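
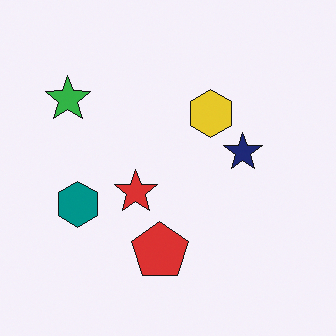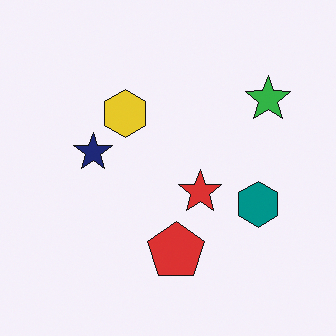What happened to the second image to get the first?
The transformation is: flipped horizontally (left ↔ right).

The green star is in the top-right of the second image and the top-left of the first — shapes on opposite sides of the vertical midline have swapped in a mirror flip.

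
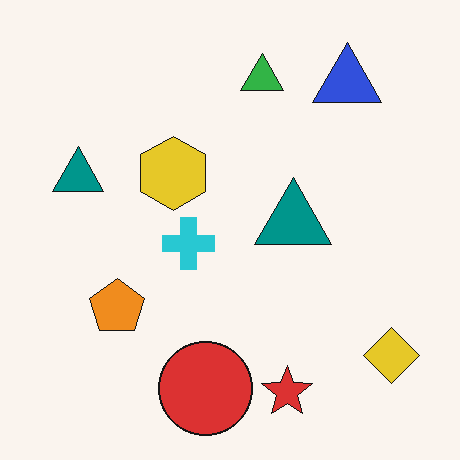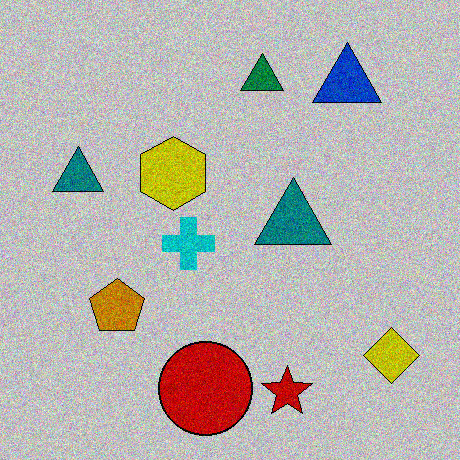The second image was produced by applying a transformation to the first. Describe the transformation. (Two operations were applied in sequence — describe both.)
This is the original image aggressively posterized, then degraded with visible gaussian noise.

Each flat color has snapped to a coarser quantized level — most visibly, the near-white background has dropped to a flat grey. Random speckle covers the whole image, including the flat background.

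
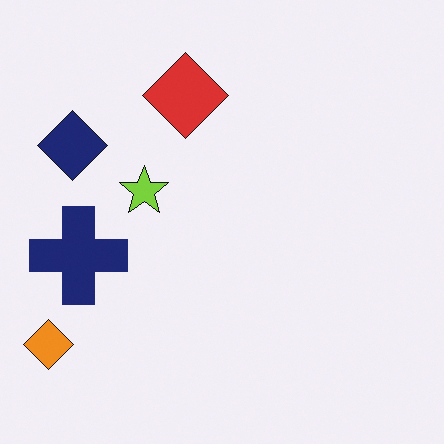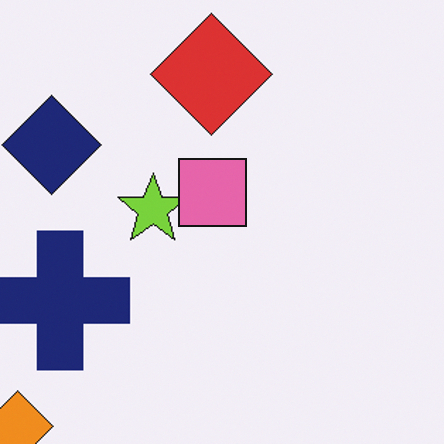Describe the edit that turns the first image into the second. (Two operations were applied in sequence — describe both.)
The transformation is: cropped slightly and scaled back up, then overlaid with an additional pink square.

The visible shapes are larger and the field of view is narrower; shapes near the original edges may be partly or wholly outside the frame — a crop-and-rescale. A pink square appears in the second image that is absent from the first.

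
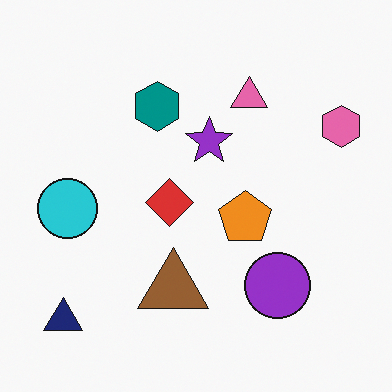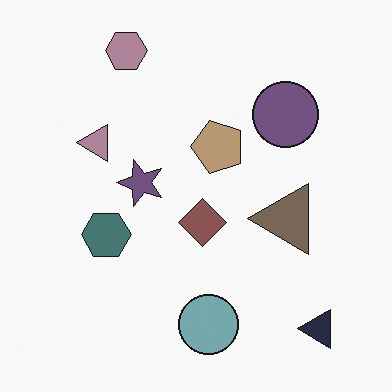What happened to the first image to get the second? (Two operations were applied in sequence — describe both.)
The second image is the first made much more muted (saturation change), then rotated 90° counter-clockwise.

All colors are more muted and greyish — a global saturation change. The navy triangle sits in the bottom-left of the first image and the bottom-right of the second — consistent with a whole-image 90° counter-clockwise rotation.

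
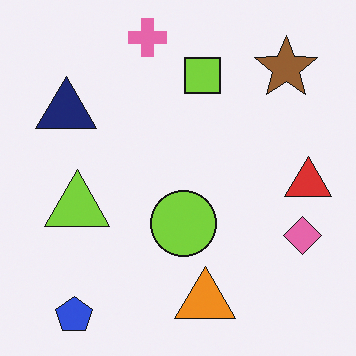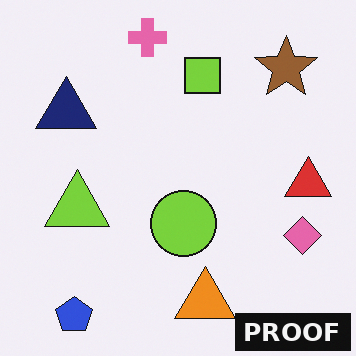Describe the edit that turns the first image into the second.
The second image is the first watermarked with the text "PROOF" in the lower-right corner.

A dark label reading "PROOF" appears in the lower-right corner.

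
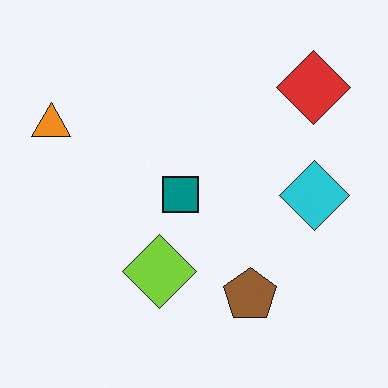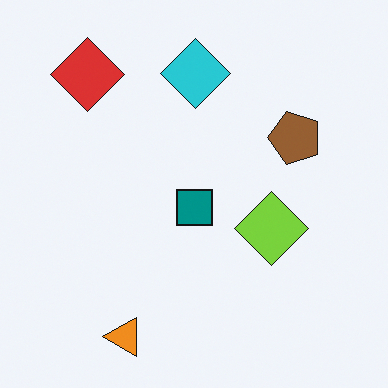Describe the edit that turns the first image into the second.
This is the original image rotated 90° counter-clockwise.

The red diamond sits in the top-right of the first image and the top-left of the second — consistent with a whole-image 90° counter-clockwise rotation.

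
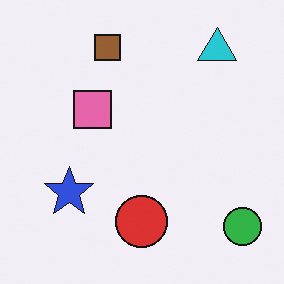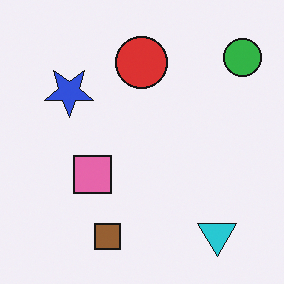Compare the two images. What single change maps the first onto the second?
Flipped vertically (top ↔ bottom).

The brown square is in the top of the first image and the bottom of the second — shapes on opposite sides of the horizontal midline have swapped in a mirror flip.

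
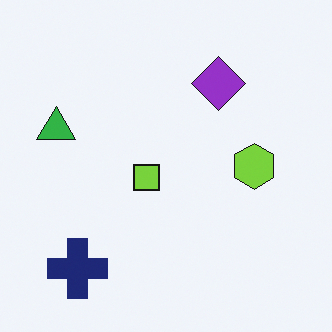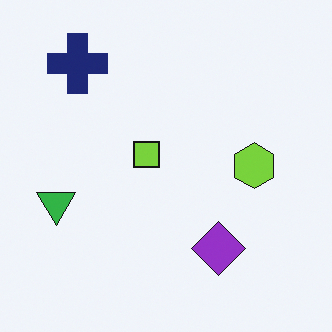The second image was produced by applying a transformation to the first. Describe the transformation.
The second image is the first flipped vertically (top ↔ bottom).

The navy cross is in the bottom-left of the first image and the top-left of the second — shapes on opposite sides of the horizontal midline have swapped in a mirror flip.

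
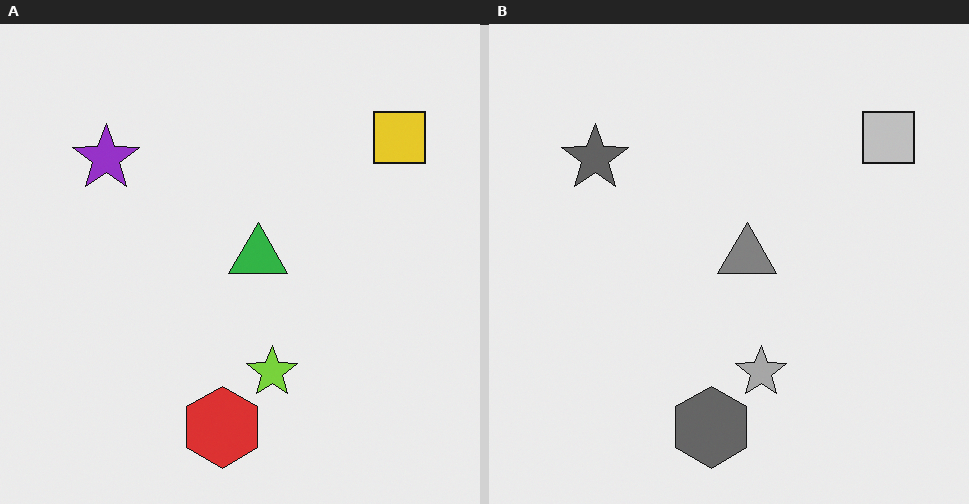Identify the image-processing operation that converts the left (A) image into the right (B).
It was converted to grayscale.

All color is removed — every shape is now a shade of grey.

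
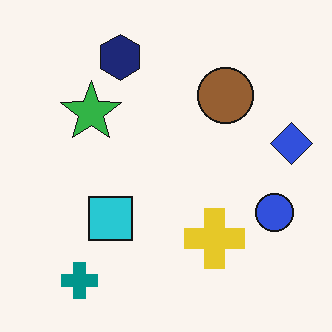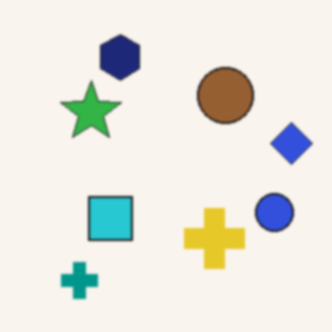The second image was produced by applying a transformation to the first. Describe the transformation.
The image was lightly blurred.

Shape edges and outlines are uniformly softened across the whole image.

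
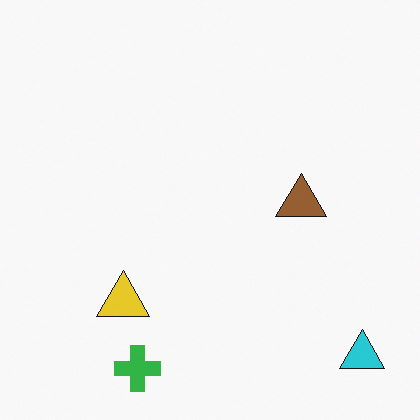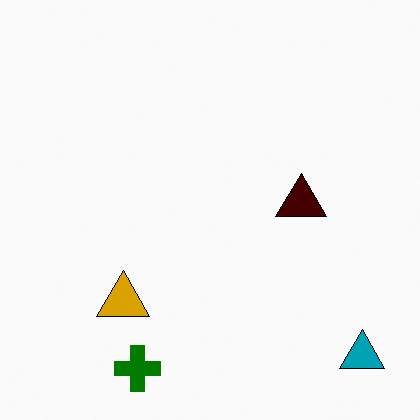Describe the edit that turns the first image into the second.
It was boosted in contrast.

Tones are pushed away from mid-grey across the whole image — a global contrast change.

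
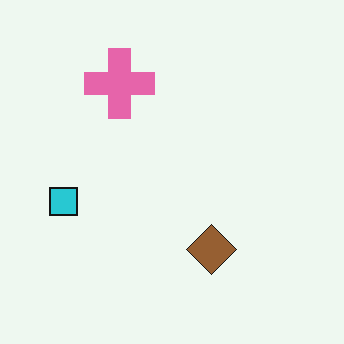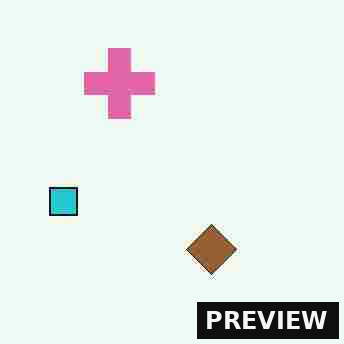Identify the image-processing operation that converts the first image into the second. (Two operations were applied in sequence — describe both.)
It was heavily JPEG-compressed with obvious blocking artifacts, then watermarked with the text "PREVIEW" in the lower-right corner.

Blocky 8×8 compression artifacts appear around shape edges and the flat background shows ringing — characteristic JPEG degradation. A dark label reading "PREVIEW" appears in the lower-right corner.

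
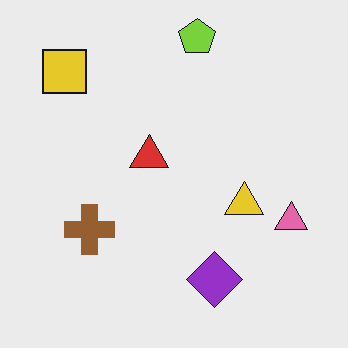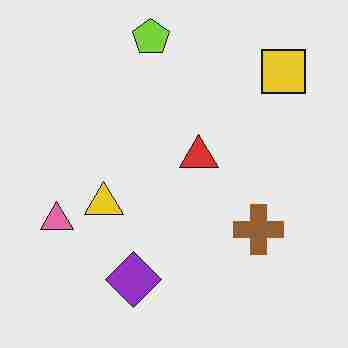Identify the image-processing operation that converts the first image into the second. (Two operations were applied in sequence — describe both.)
The second image is the first flipped horizontally (left ↔ right), then heavily JPEG-compressed with obvious blocking artifacts.

The pink triangle is in the right of the first image and the left of the second — shapes on opposite sides of the vertical midline have swapped in a mirror flip. Blocky 8×8 compression artifacts appear around shape edges and the flat background shows ringing — characteristic JPEG degradation.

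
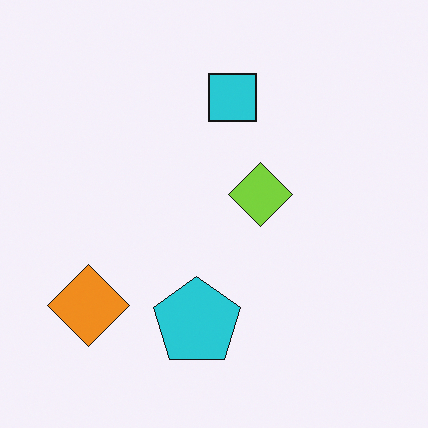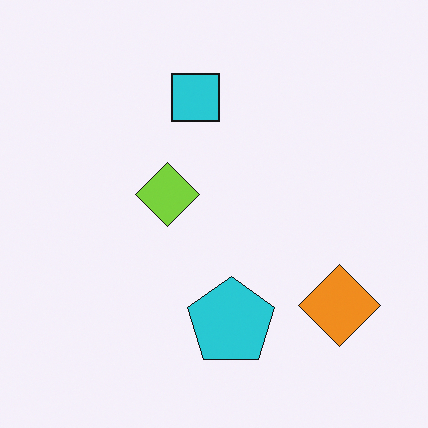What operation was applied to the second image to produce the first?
The image was flipped horizontally (left ↔ right).

The orange diamond is in the bottom-right of the second image and the bottom-left of the first — shapes on opposite sides of the vertical midline have swapped in a mirror flip.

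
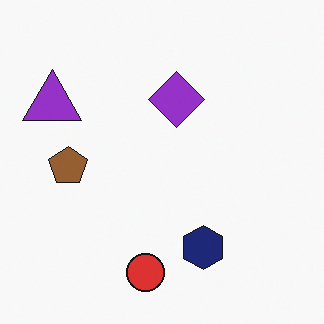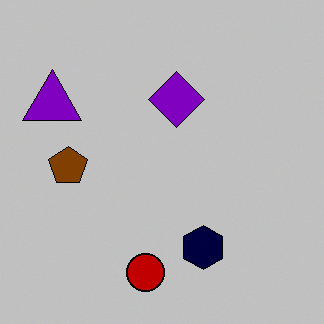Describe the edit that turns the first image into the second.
The second image is the first aggressively posterized.

Each flat color has snapped to a coarser quantized level — most visibly, the near-white background has dropped to a flat grey.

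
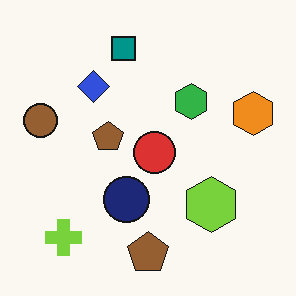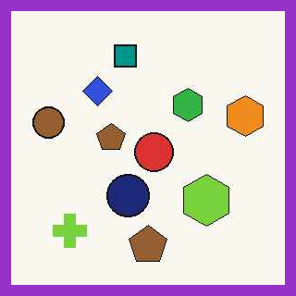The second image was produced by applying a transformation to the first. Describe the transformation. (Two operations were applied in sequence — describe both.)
The transformation is: given moderate JPEG compression, then framed with a purple border.

Blocky 8×8 compression artifacts appear around shape edges and the flat background shows ringing — characteristic JPEG degradation. A solid purple frame runs around the edge of the second image, with the content slightly shrunk inside it.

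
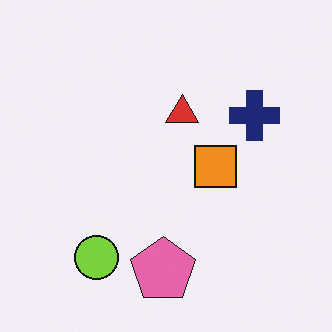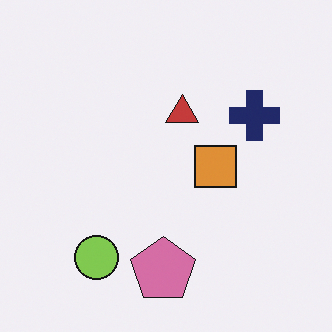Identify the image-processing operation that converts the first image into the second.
The second image is the first slightly desaturated.

All colors are more muted and greyish — a global saturation change.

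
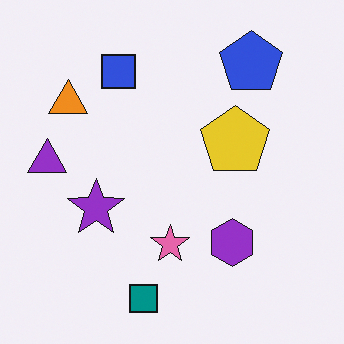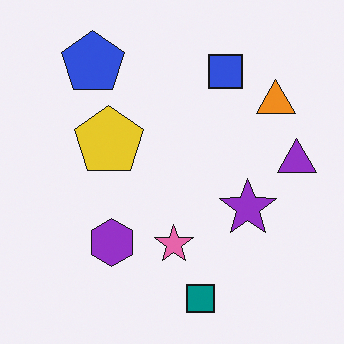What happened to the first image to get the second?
Flipped horizontally (left ↔ right).

The purple triangle is in the left of the first image and the right of the second — shapes on opposite sides of the vertical midline have swapped in a mirror flip.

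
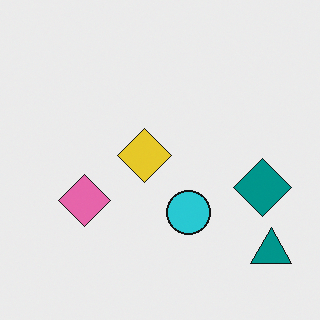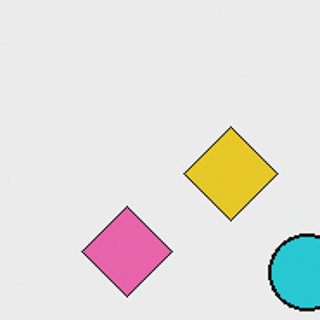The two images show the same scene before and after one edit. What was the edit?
The transformation is: cropped to a noticeably smaller region and rescaled.

The visible shapes are larger and the field of view is narrower; shapes near the original edges may be partly or wholly outside the frame — a crop-and-rescale.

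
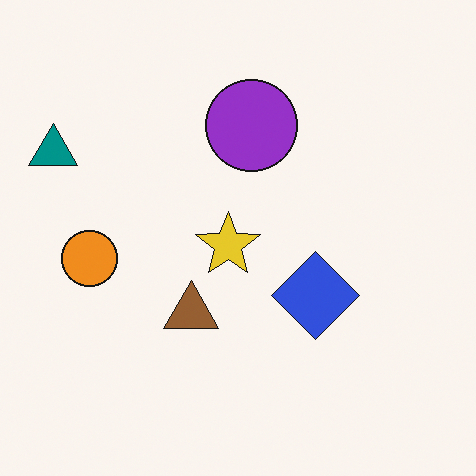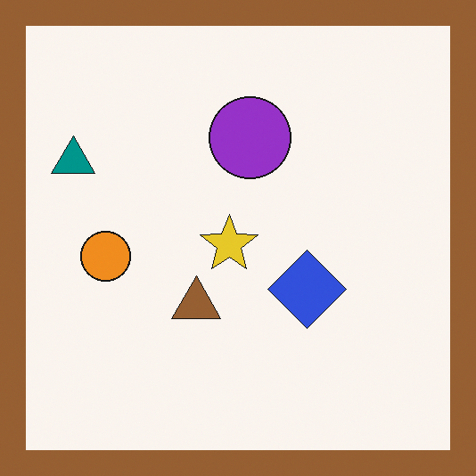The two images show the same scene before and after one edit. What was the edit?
Framed with a brown border.

A solid brown frame runs around the edge of the second image, with the content slightly shrunk inside it.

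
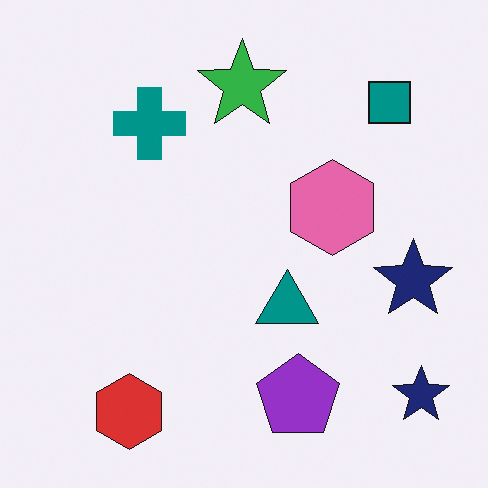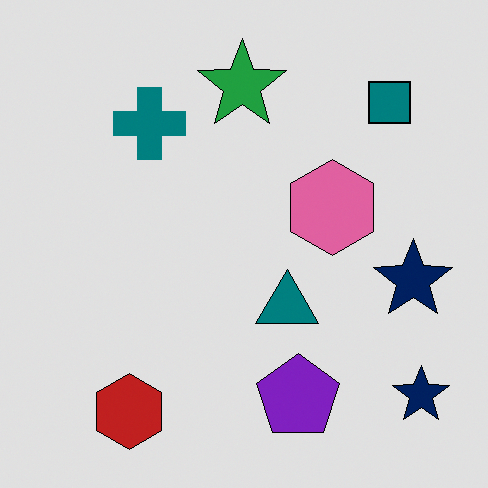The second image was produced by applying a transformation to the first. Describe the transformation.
This is the original image moderately posterized.

Each flat color has snapped to a coarser quantized level — most visibly, the near-white background has dropped to a flat grey.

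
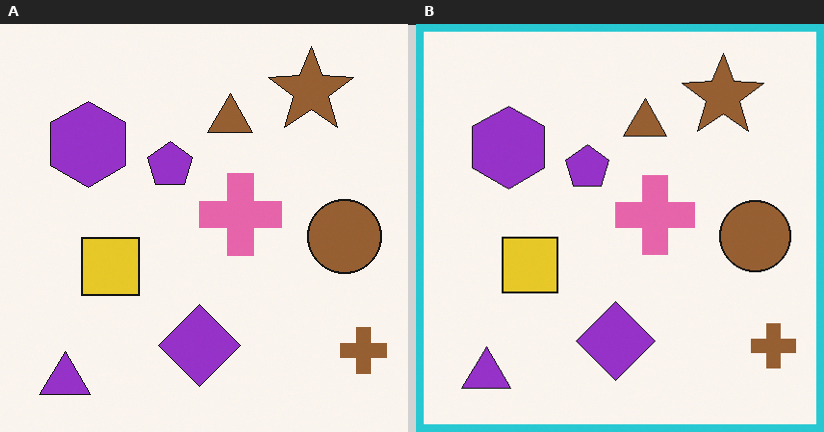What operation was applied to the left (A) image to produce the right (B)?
It was framed with a cyan border.

A solid cyan frame runs around the edge of the right (B) image, with the content slightly shrunk inside it.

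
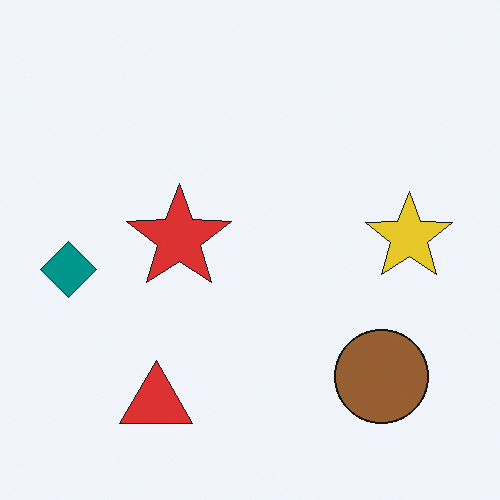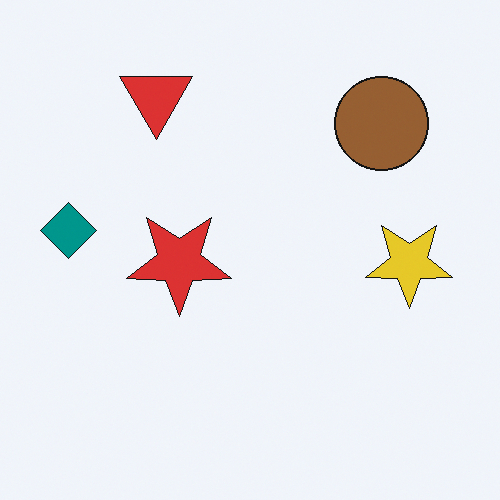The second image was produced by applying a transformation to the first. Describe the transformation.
This is the original image flipped vertically (top ↔ bottom).

The red triangle is in the bottom-left of the first image and the top-left of the second — shapes on opposite sides of the horizontal midline have swapped in a mirror flip.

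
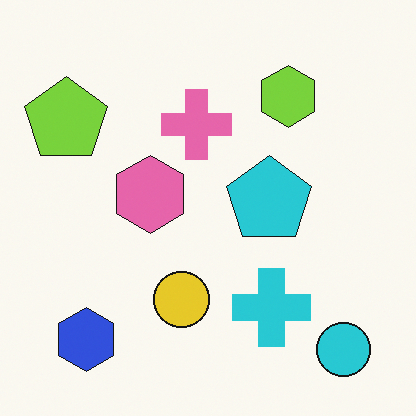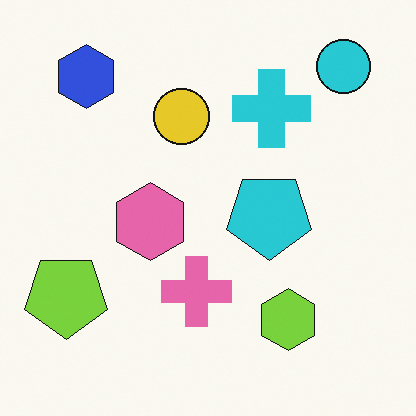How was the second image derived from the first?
The transformation is: flipped vertically (top ↔ bottom).

The cyan circle is in the bottom-right of the first image and the top-right of the second — shapes on opposite sides of the horizontal midline have swapped in a mirror flip.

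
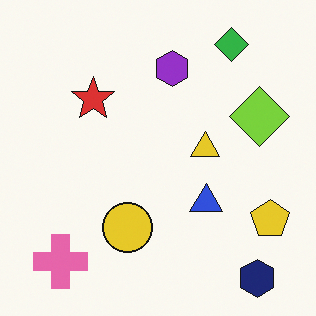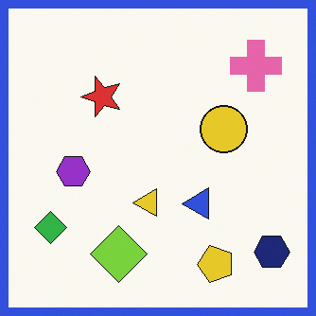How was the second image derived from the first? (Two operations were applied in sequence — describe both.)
The transformation is: transposed (reflected across the top-left ↔ bottom-right diagonal), then framed with a blue border.

Shapes have swapped their row and column positions — what was in the top-right is now in the bottom-left — a diagonal reflection. A solid blue frame runs around the edge of the second image, with the content slightly shrunk inside it.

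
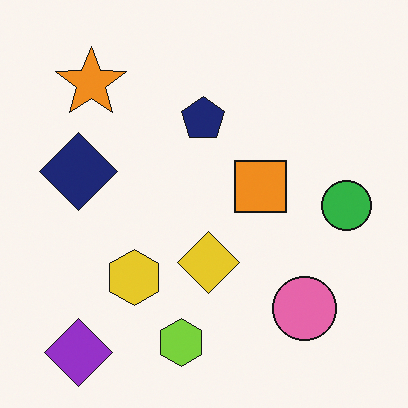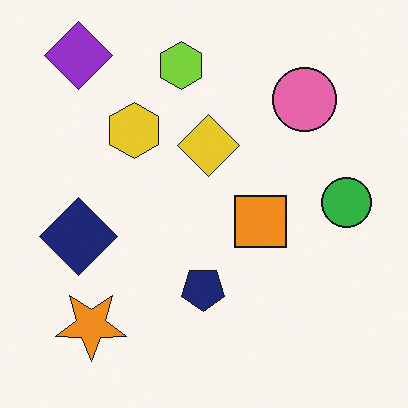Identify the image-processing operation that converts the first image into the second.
It was flipped vertically (top ↔ bottom).

The purple diamond is in the bottom-left of the first image and the top-left of the second — shapes on opposite sides of the horizontal midline have swapped in a mirror flip.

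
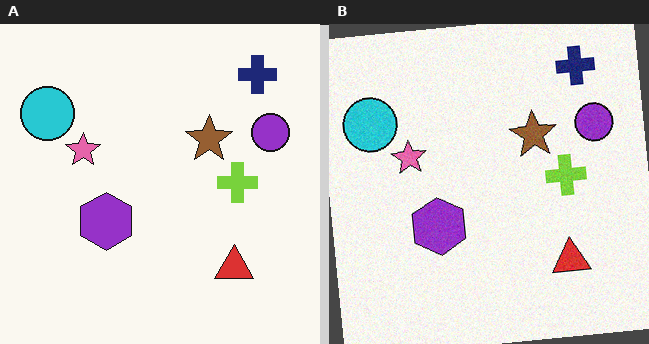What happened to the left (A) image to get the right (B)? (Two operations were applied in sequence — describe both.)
The right (B) image is the left (A) degraded with light additive noise, then rotated counter-clockwise by a few degrees.

Random speckle covers the whole image, including the flat background. Every shape is tilted by the same angle and the image corners show triangular fill wedges — a whole-image rotation by a non-right angle.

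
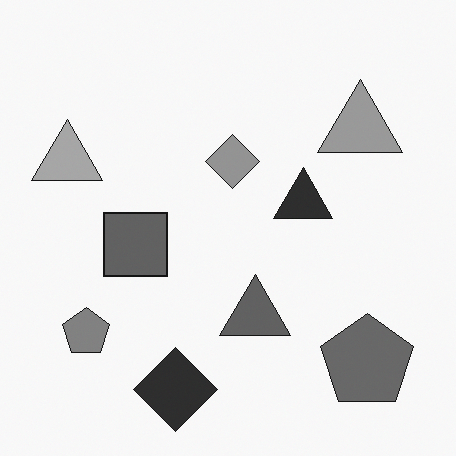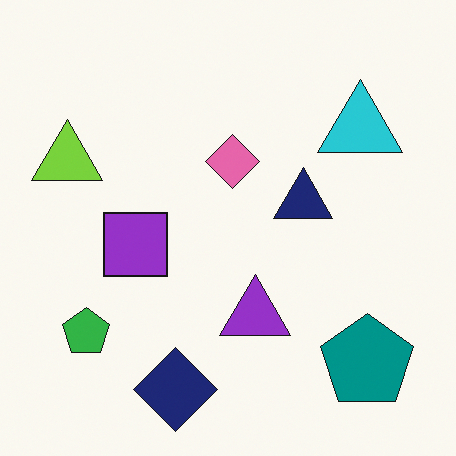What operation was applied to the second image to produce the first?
The first image is the second converted to grayscale.

All color is removed — every shape is now a shade of grey.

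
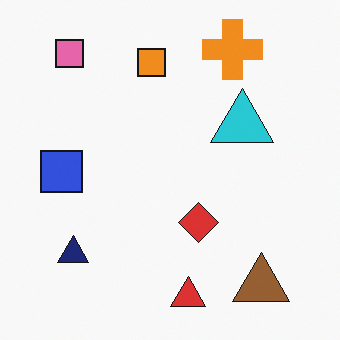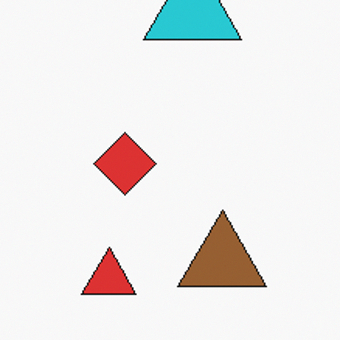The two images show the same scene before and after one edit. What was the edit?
The second image is the first cropped to a modestly smaller region and rescaled.

The visible shapes are larger and the field of view is narrower; shapes near the original edges may be partly or wholly outside the frame — a crop-and-rescale.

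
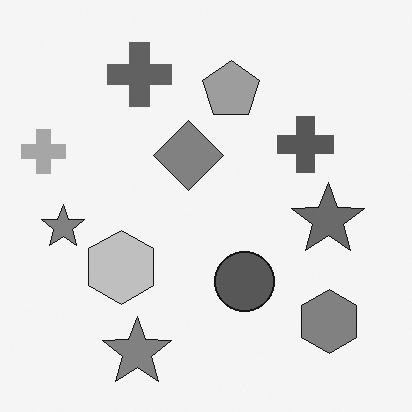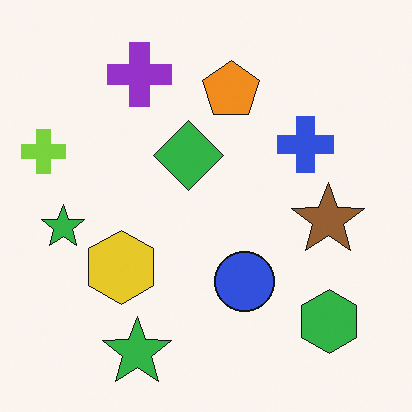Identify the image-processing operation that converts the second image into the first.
The transformation is: converted to grayscale.

All color is removed — every shape is now a shade of grey.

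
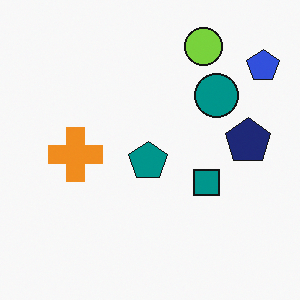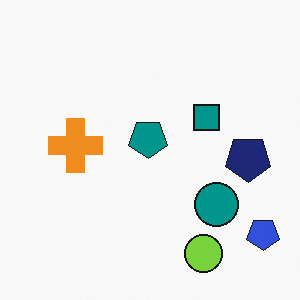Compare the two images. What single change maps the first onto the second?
It was flipped vertically (top ↔ bottom).

The lime circle is in the top-right of the first image and the bottom-right of the second — shapes on opposite sides of the horizontal midline have swapped in a mirror flip.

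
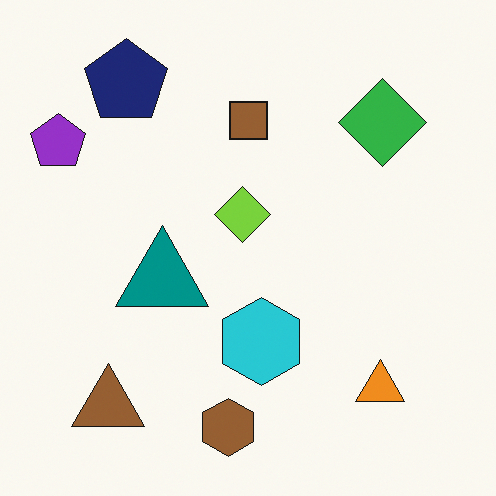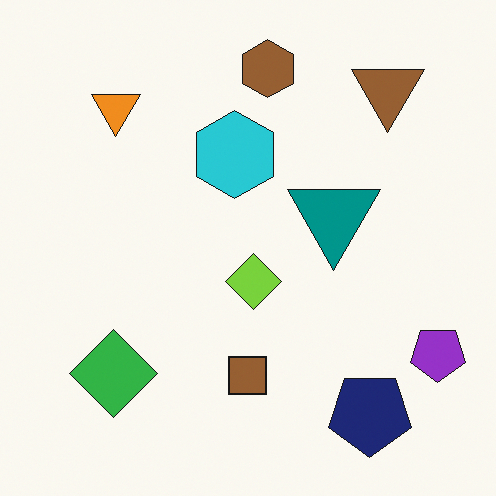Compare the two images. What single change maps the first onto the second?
The image was rotated 180°.

The purple pentagon sits in the top-left of the first image and the bottom-right of the second — consistent with a whole-image 180° rotation.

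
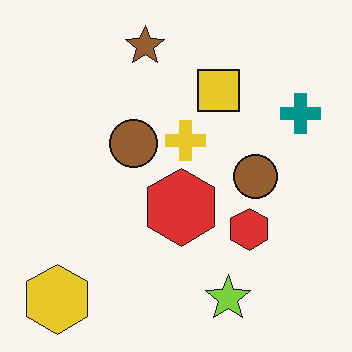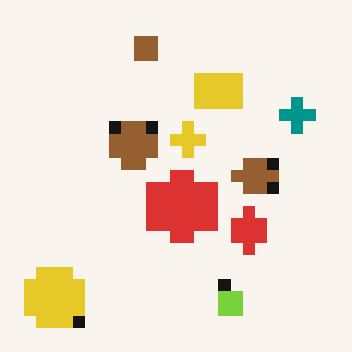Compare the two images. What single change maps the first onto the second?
It was coarsely pixelated.

Shapes are reduced to large square blocks; fine edges and outlines are lost — a downscale-then-upscale (mosaic) effect.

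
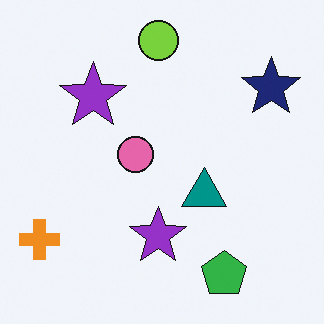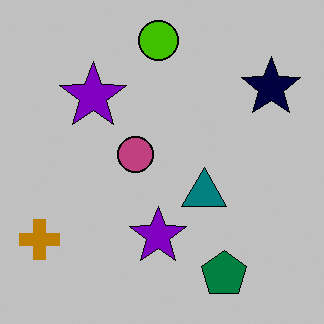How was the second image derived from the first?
It was heavily posterized to just a handful of flat colors.

Each flat color has snapped to a coarser quantized level — most visibly, the near-white background has dropped to a flat grey.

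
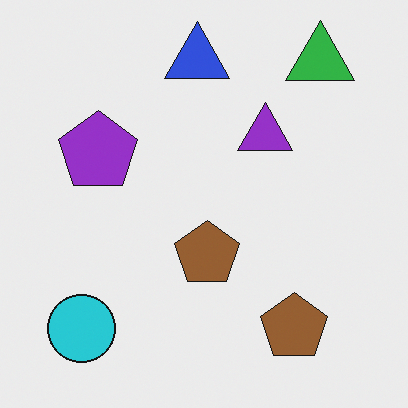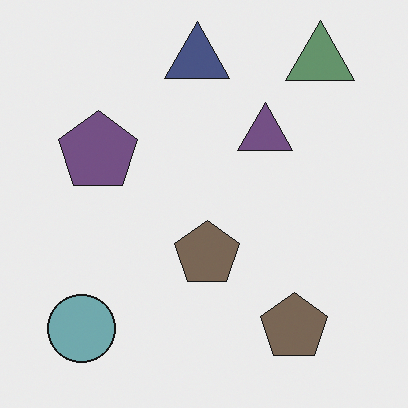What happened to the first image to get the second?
Heavily desaturated.

All colors are more muted and greyish — a global saturation change.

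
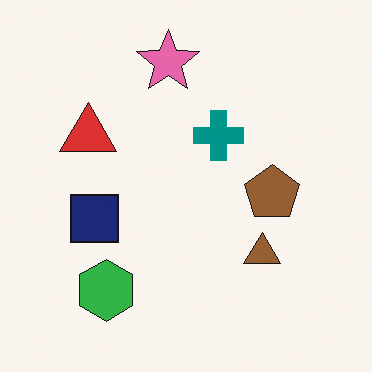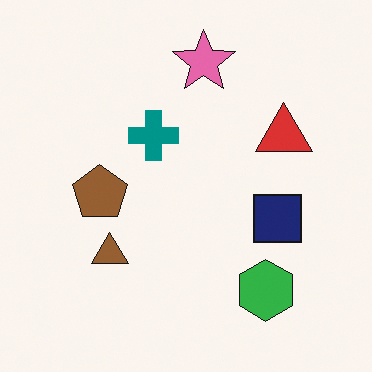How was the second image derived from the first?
This is the original image flipped horizontally (left ↔ right).

The red triangle is in the left of the first image and the right of the second — shapes on opposite sides of the vertical midline have swapped in a mirror flip.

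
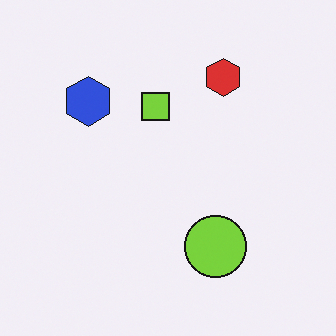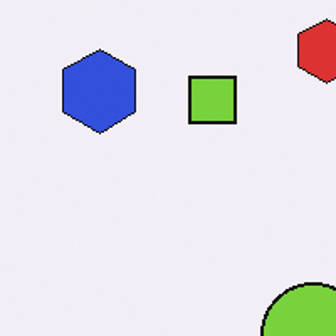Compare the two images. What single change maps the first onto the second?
This is the original image cropped to a noticeably smaller region and rescaled.

The visible shapes are larger and the field of view is narrower; shapes near the original edges may be partly or wholly outside the frame — a crop-and-rescale.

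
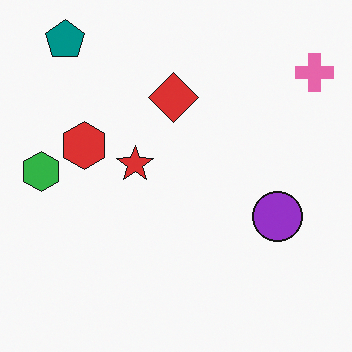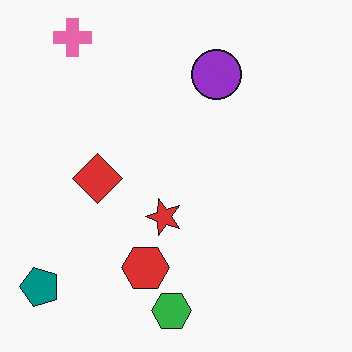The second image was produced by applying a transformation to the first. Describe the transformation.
The image was rotated 90° counter-clockwise.

The teal pentagon sits in the top-left of the first image and the bottom-left of the second — consistent with a whole-image 90° counter-clockwise rotation.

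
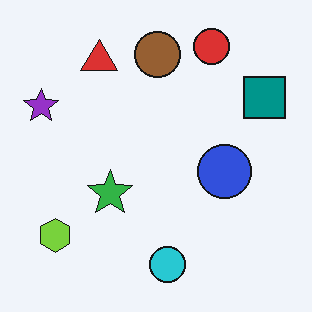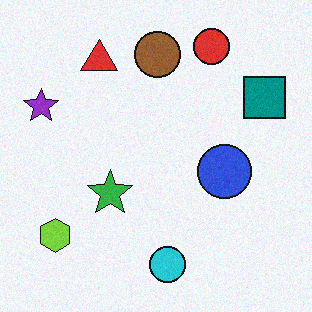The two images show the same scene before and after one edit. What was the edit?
This is the original image degraded with light additive noise.

Random speckle covers the whole image, including the flat background.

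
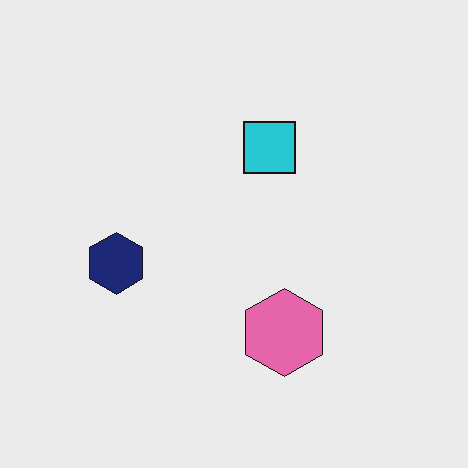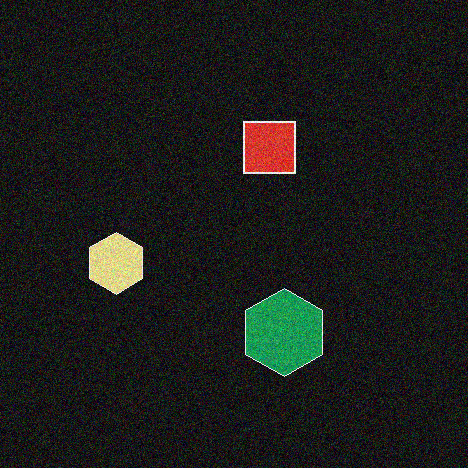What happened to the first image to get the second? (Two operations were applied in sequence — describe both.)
The second image is the first color-inverted (negative), then degraded with visible gaussian noise.

The light background has become dark and every shape's color is its complement — a photographic negative. Random speckle covers the whole image, including the flat background.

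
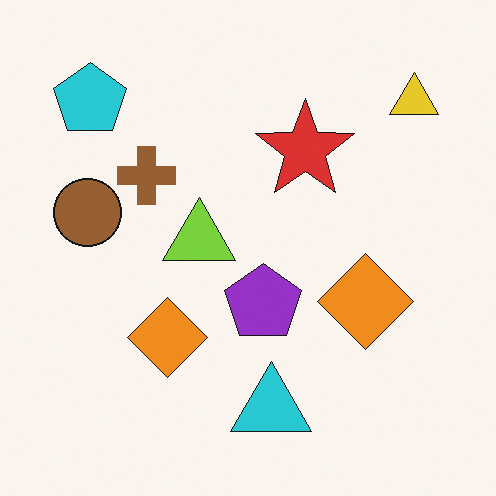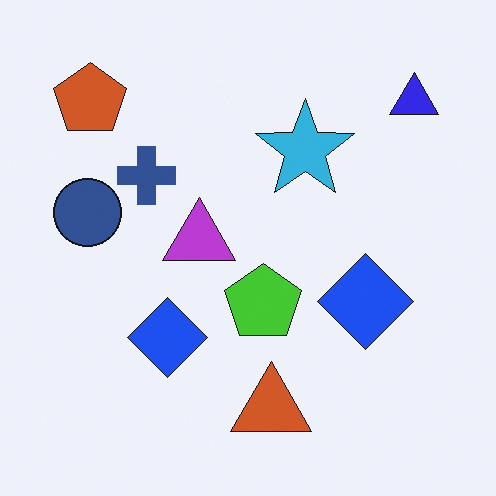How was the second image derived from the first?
The transformation is: hue-shifted through roughly half the color wheel.

Every shape's color has rotated by the same amount around the hue wheel — a uniform hue shift.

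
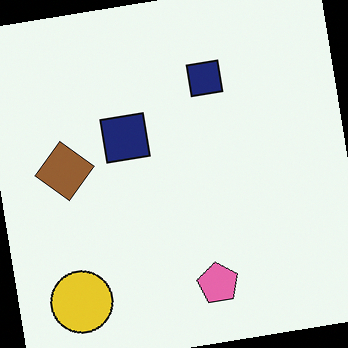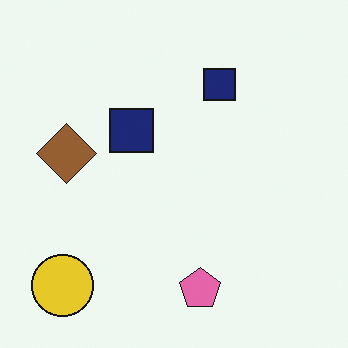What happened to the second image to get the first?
The image was rotated counter-clockwise by a few degrees.

Every shape is tilted by the same angle and the image corners show triangular fill wedges — a whole-image rotation by a non-right angle.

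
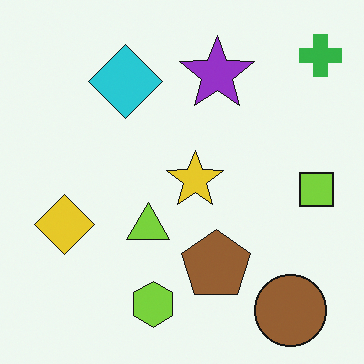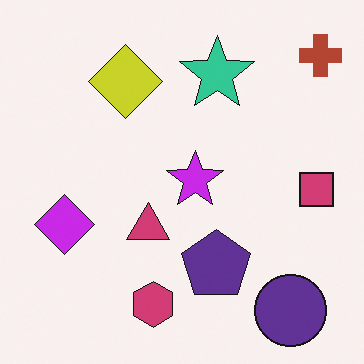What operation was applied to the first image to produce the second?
Hue-shifted through roughly half the color wheel.

Every shape's color has rotated by the same amount around the hue wheel — a uniform hue shift.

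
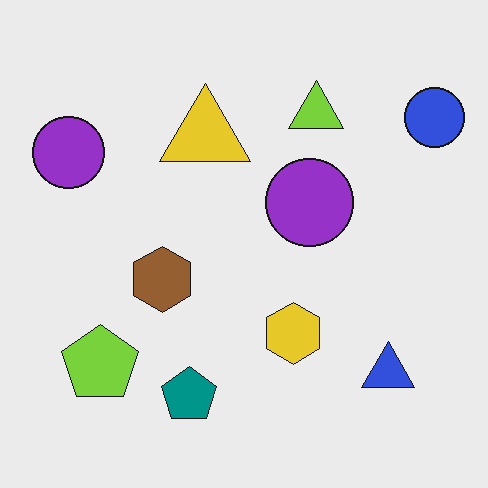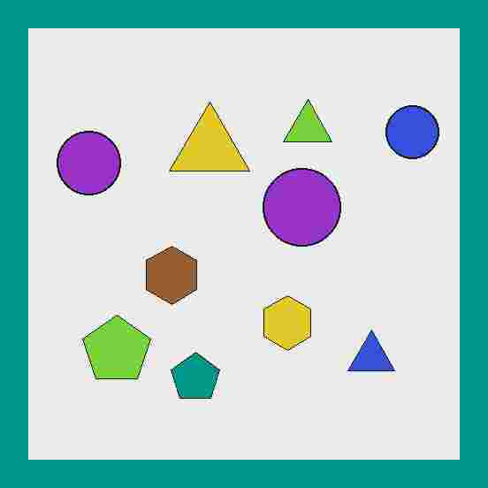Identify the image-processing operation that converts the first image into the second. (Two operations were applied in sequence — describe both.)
Degraded with heavy JPEG compression, then framed with a teal border.

Blocky 8×8 compression artifacts appear around shape edges and the flat background shows ringing — characteristic JPEG degradation. A solid teal frame runs around the edge of the second image, with the content slightly shrunk inside it.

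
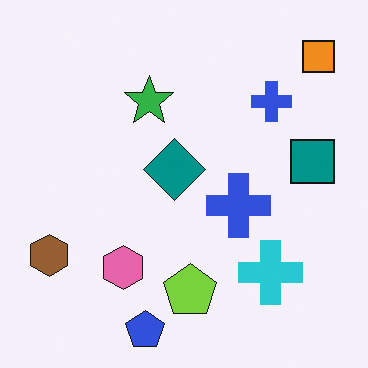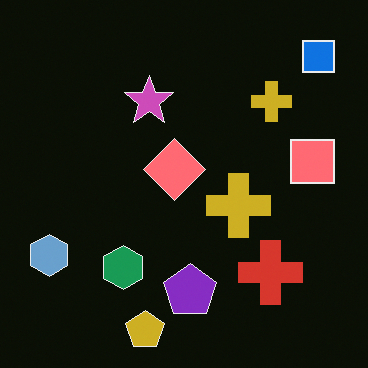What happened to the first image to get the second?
The transformation is: color-inverted (negative).

The light background has become dark and every shape's color is its complement — a photographic negative.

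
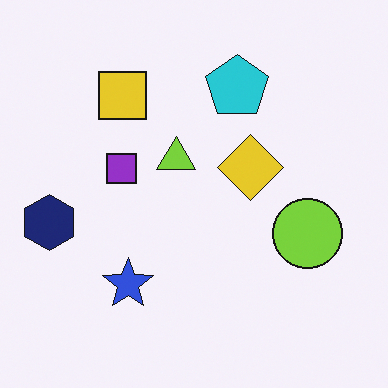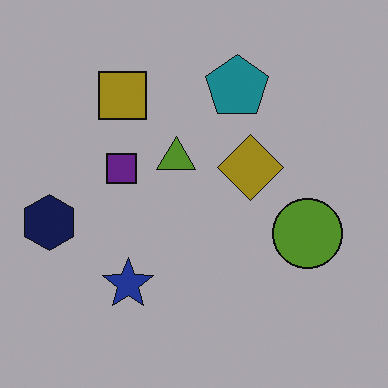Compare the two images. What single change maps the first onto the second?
The transformation is: darkened a lot.

Every pixel — background and shapes alike — is uniformly darkened.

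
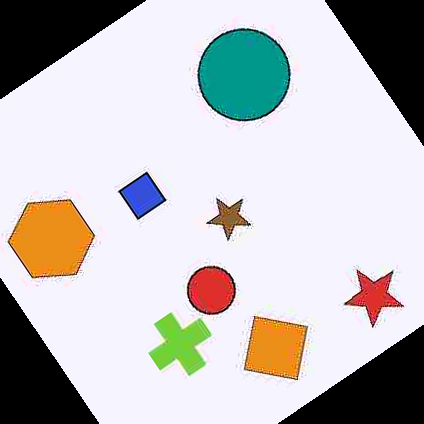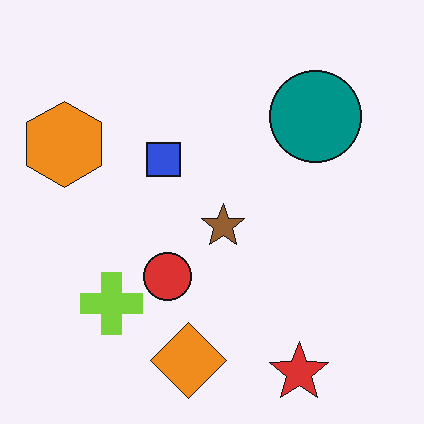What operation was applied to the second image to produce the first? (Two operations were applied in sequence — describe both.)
It was heavily JPEG-compressed with obvious blocking artifacts, then rotated counter-clockwise by a large amount — several tens of degrees.

Blocky 8×8 compression artifacts appear around shape edges and the flat background shows ringing — characteristic JPEG degradation. Every shape is tilted by the same angle and the image corners show triangular fill wedges — a whole-image rotation by a non-right angle.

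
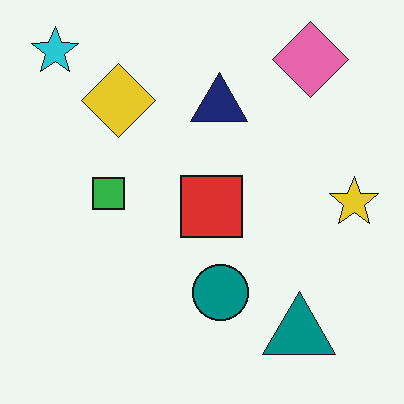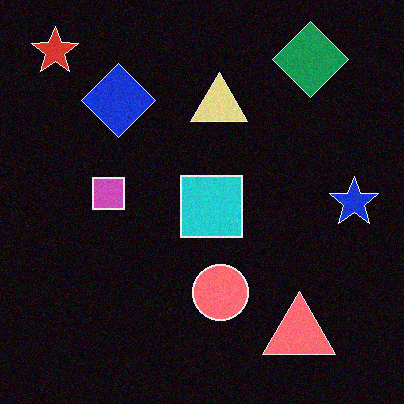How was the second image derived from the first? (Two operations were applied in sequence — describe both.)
Color-inverted (negative), then degraded with a light layer of grain.

The light background has become dark and every shape's color is its complement — a photographic negative. Random speckle covers the whole image, including the flat background.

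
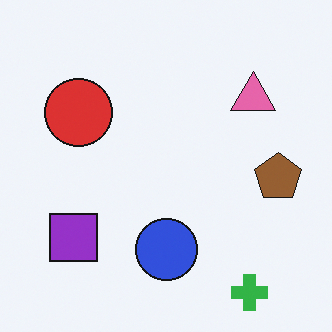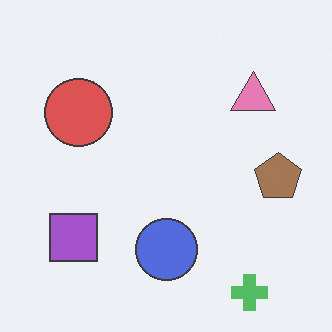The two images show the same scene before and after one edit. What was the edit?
The image was given slightly reduced contrast.

Tones are pushed toward mid-grey across the whole image — a global contrast change.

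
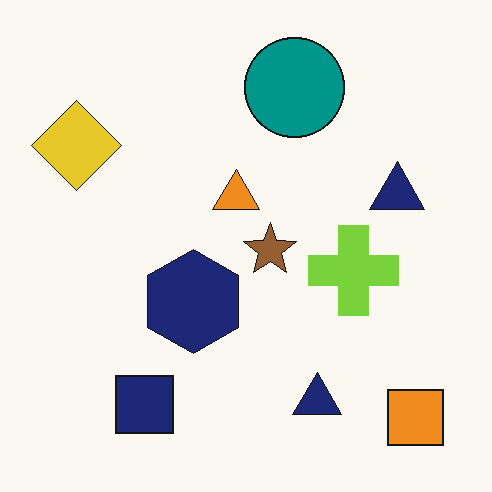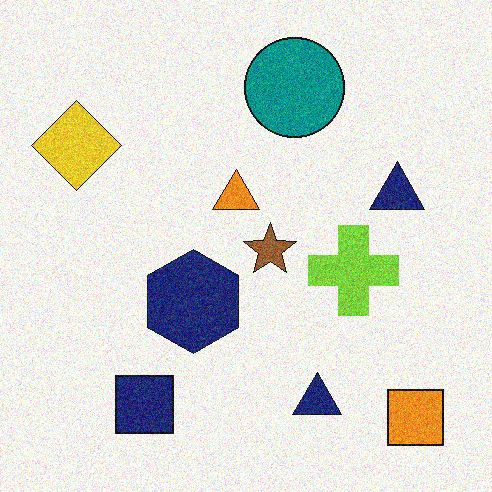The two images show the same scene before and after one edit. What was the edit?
This is the original image degraded with moderate additive noise.

Random speckle covers the whole image, including the flat background.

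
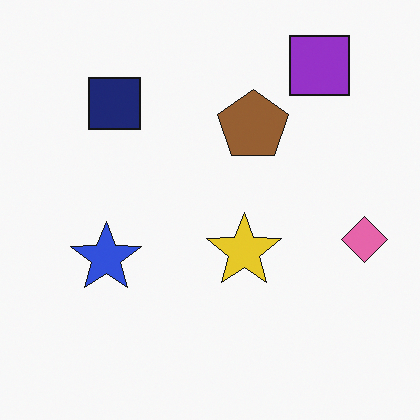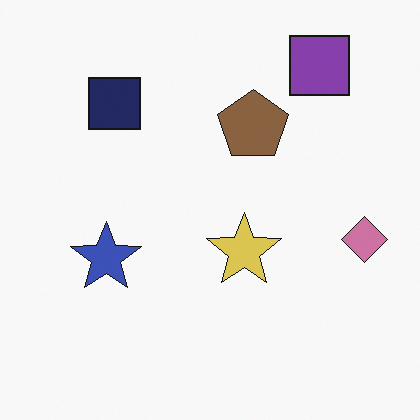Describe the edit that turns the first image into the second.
It was slightly desaturated.

All colors are more muted and greyish — a global saturation change.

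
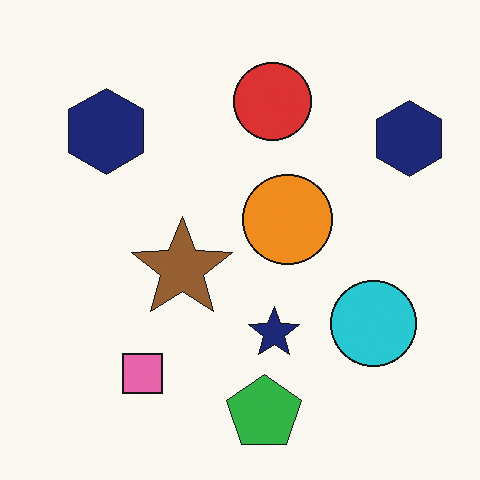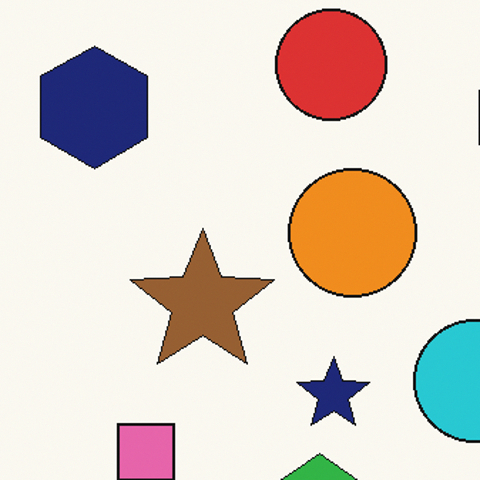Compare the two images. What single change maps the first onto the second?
The second image is the first cropped slightly and scaled back up.

The visible shapes are larger and the field of view is narrower; shapes near the original edges may be partly or wholly outside the frame — a crop-and-rescale.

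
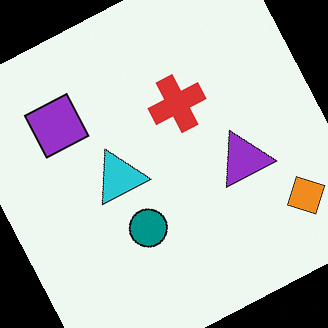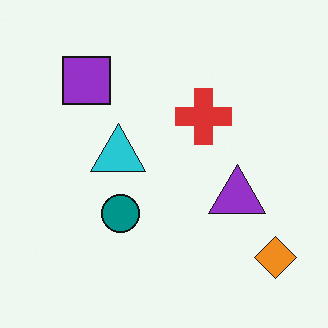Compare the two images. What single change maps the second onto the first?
Rotated counter-clockwise by a clearly visible amount.

Every shape is tilted by the same angle and the image corners show triangular fill wedges — a whole-image rotation by a non-right angle.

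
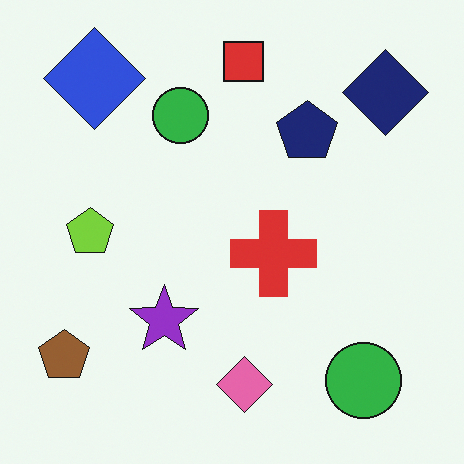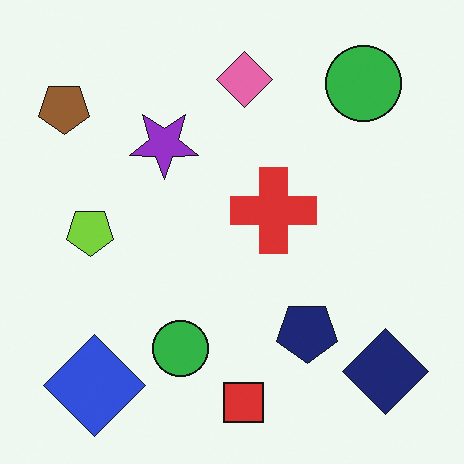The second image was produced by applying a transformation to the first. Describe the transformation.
The second image is the first flipped vertically (top ↔ bottom).

The red square is in the top of the first image and the bottom of the second — shapes on opposite sides of the horizontal midline have swapped in a mirror flip.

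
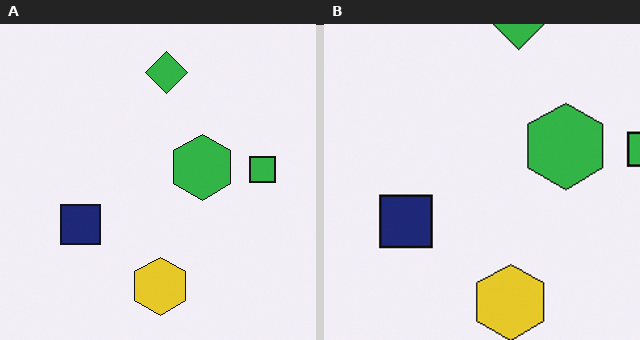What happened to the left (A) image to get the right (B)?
The image was cropped to a modestly smaller region and rescaled.

The visible shapes are larger and the field of view is narrower; shapes near the original edges may be partly or wholly outside the frame — a crop-and-rescale.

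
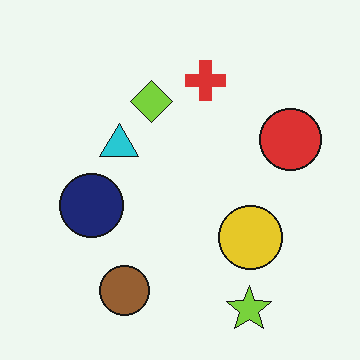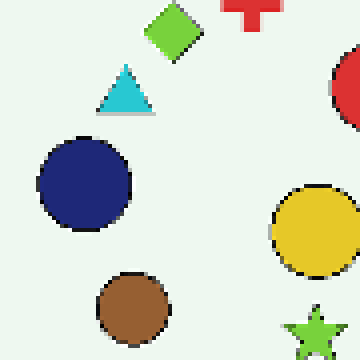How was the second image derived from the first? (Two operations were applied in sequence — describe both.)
The transformation is: cropped slightly and scaled back up, then lightly pixelated (a mild mosaic effect).

The visible shapes are larger and the field of view is narrower; shapes near the original edges may be partly or wholly outside the frame — a crop-and-rescale. Shapes are reduced to large square blocks; fine edges and outlines are lost — a downscale-then-upscale (mosaic) effect.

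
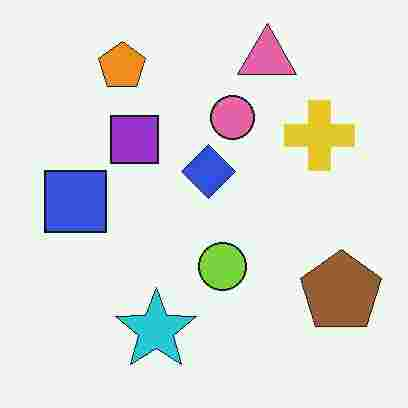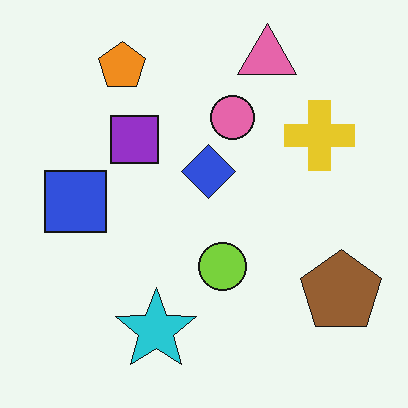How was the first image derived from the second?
The first image is the second degraded with heavy JPEG compression.

Blocky 8×8 compression artifacts appear around shape edges and the flat background shows ringing — characteristic JPEG degradation.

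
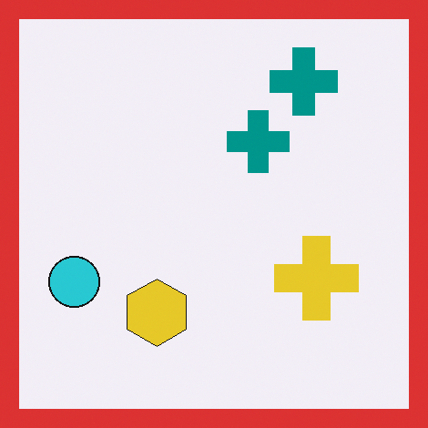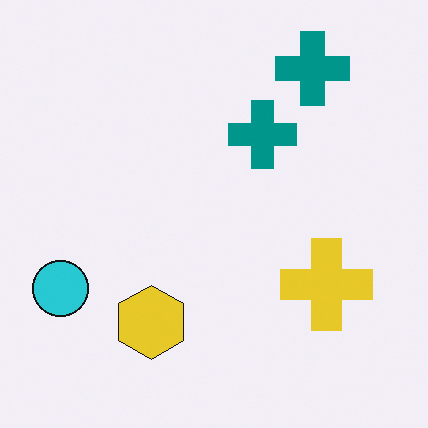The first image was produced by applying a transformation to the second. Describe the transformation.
The transformation is: framed with a red border.

A solid red frame runs around the edge of the first image, with the content slightly shrunk inside it.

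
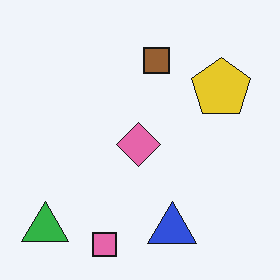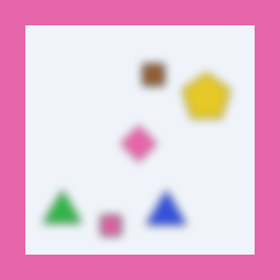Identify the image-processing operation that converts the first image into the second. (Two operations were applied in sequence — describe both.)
The second image is the first strongly gaussian-blurred, then framed with a pink border.

Shape edges and outlines are uniformly softened across the whole image. A solid pink frame runs around the edge of the second image, with the content slightly shrunk inside it.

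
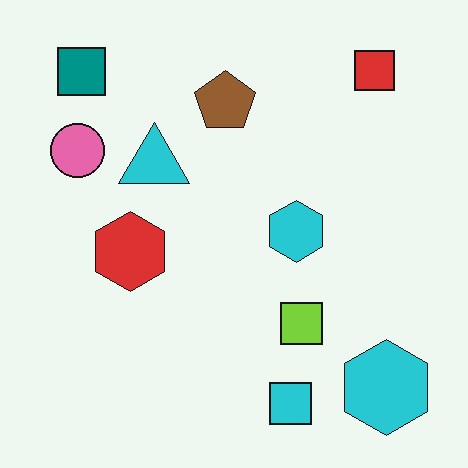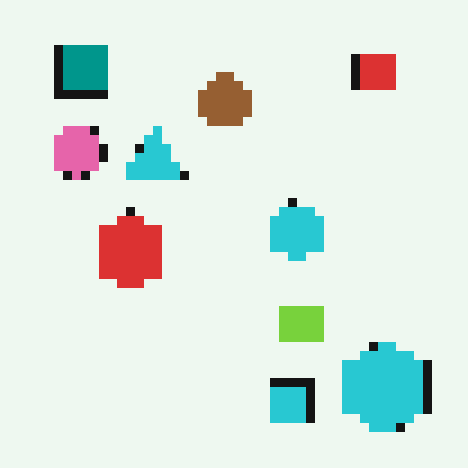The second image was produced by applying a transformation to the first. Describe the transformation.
This is the original image coarsely pixelated.

Shapes are reduced to large square blocks; fine edges and outlines are lost — a downscale-then-upscale (mosaic) effect.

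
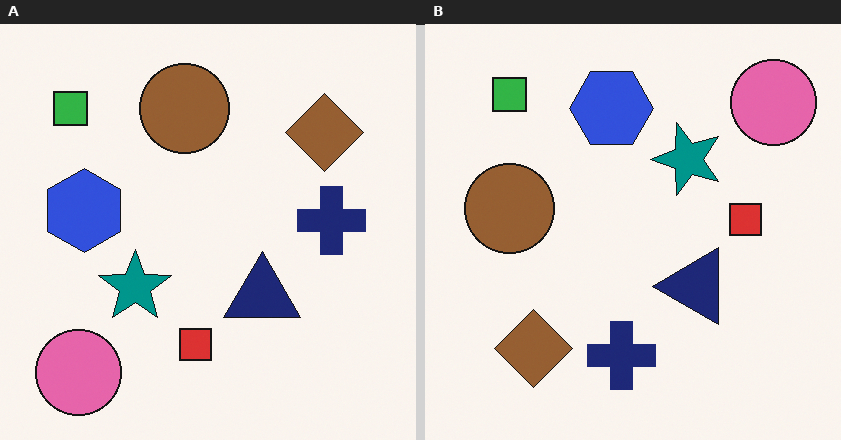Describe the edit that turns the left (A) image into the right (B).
This is the original image transposed (reflected across the top-left ↔ bottom-right diagonal).

Shapes have swapped their row and column positions — what was in the top-right is now in the bottom-left — a diagonal reflection.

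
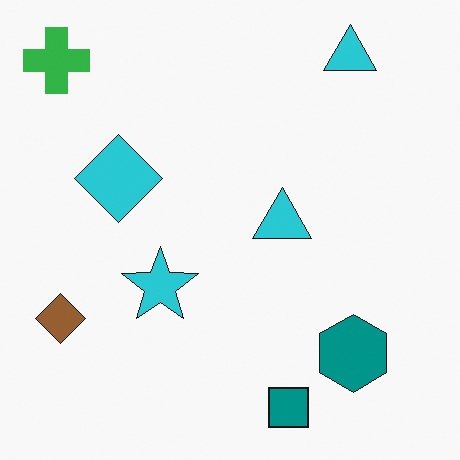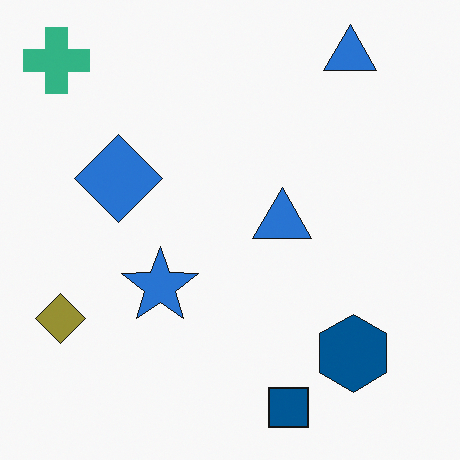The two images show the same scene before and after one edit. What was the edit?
This is the original image hue-shifted by a small amount.

Every shape's color has rotated by the same amount around the hue wheel — a uniform hue shift.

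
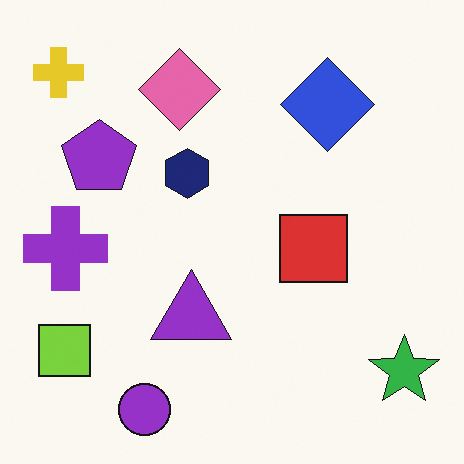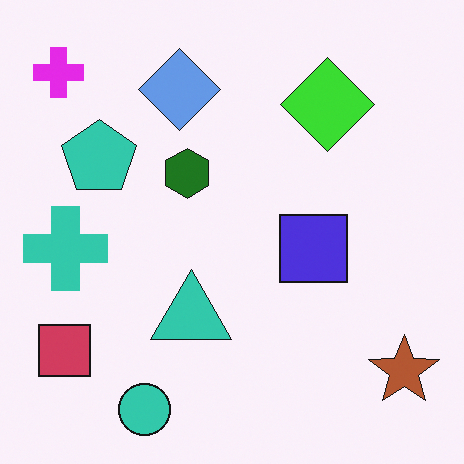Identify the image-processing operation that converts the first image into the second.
This is the original image hue-shifted through roughly half the color wheel.

Every shape's color has rotated by the same amount around the hue wheel — a uniform hue shift.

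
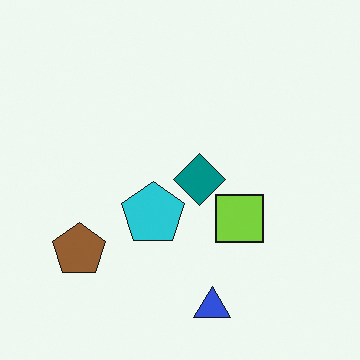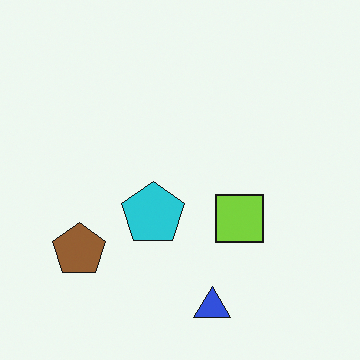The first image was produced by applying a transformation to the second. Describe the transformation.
The first image is the second overlaid with an additional teal diamond.

A teal diamond appears in the first image that is absent from the second.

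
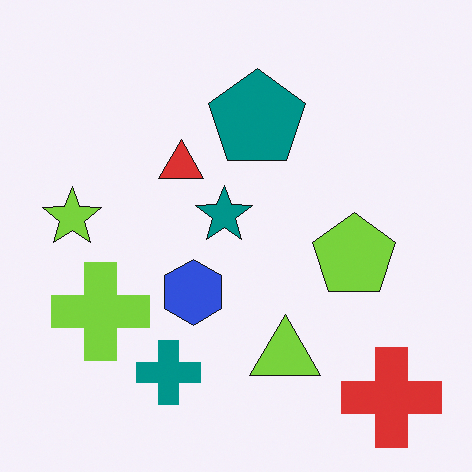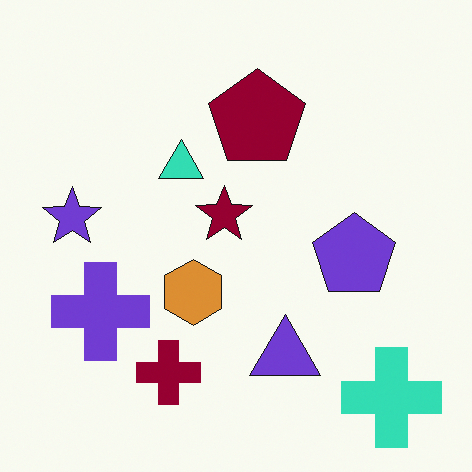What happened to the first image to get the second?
The image was hue-shifted through roughly half the color wheel.

Every shape's color has rotated by the same amount around the hue wheel — a uniform hue shift.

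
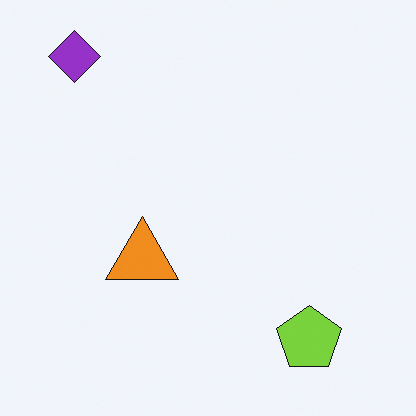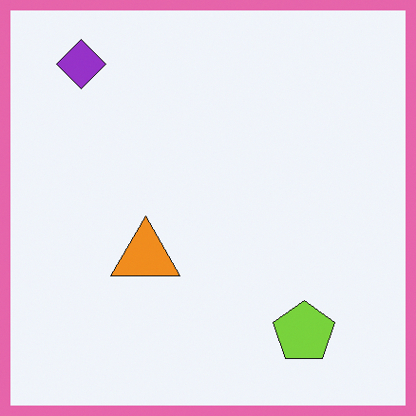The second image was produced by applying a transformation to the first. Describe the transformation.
The second image is the first framed with a pink border.

A solid pink frame runs around the edge of the second image, with the content slightly shrunk inside it.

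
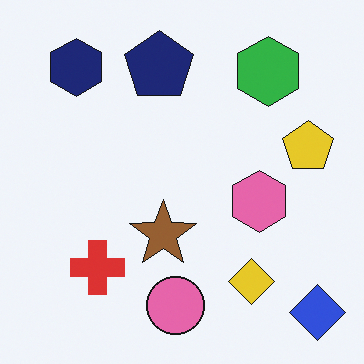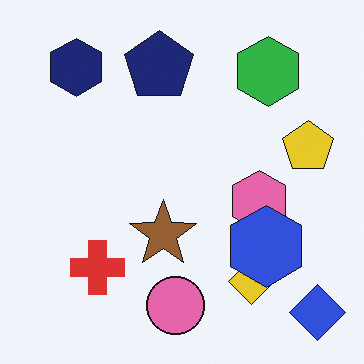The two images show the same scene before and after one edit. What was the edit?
This is the original image overlaid with an additional blue hexagon.

A blue hexagon appears in the second image that is absent from the first.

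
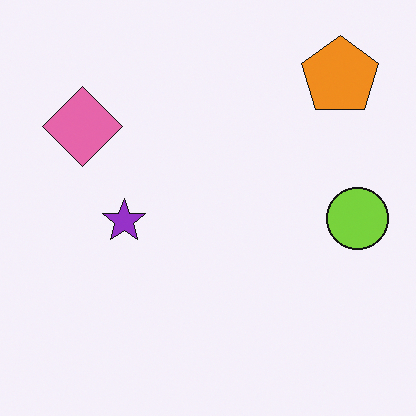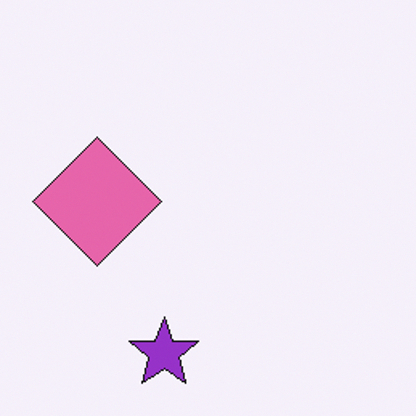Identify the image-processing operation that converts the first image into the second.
The second image is the first cropped to a modestly smaller region and rescaled.

The visible shapes are larger and the field of view is narrower; shapes near the original edges may be partly or wholly outside the frame — a crop-and-rescale.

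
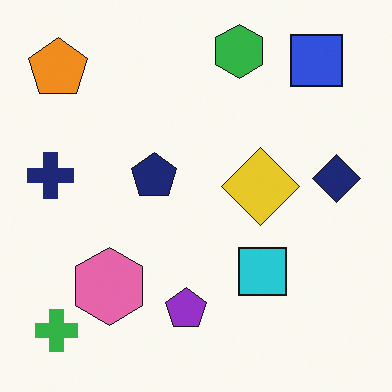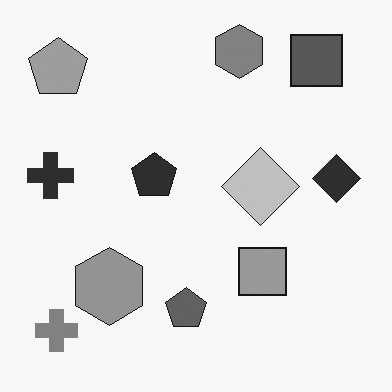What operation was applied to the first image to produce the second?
This is the original image converted to grayscale.

All color is removed — every shape is now a shade of grey.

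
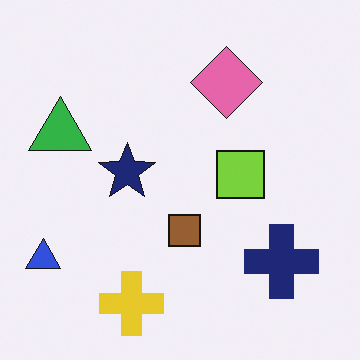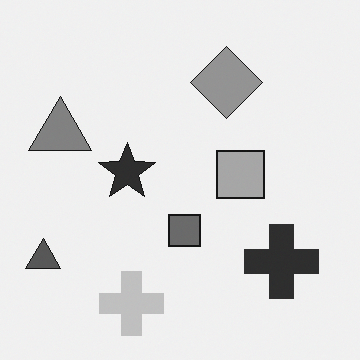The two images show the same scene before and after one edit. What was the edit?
The second image is the first converted to grayscale.

All color is removed — every shape is now a shade of grey.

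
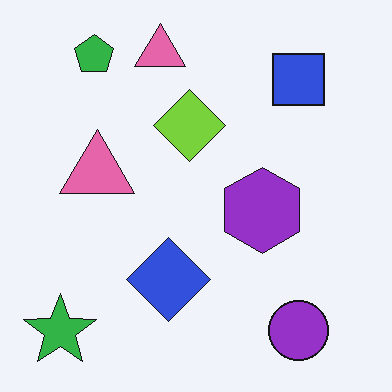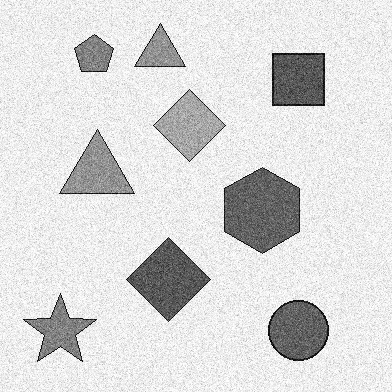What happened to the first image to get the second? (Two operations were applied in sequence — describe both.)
The image was degraded with visible gaussian noise, then converted to grayscale.

Random speckle covers the whole image, including the flat background. All color is removed — every shape is now a shade of grey.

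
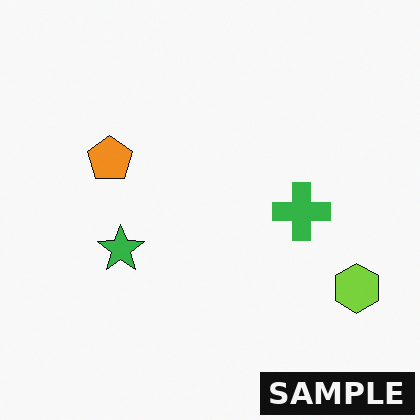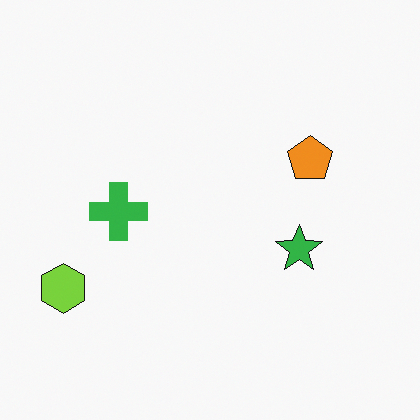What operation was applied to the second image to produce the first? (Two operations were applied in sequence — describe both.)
This is the original image flipped horizontally (left ↔ right), then watermarked with the text "SAMPLE" in the lower-right corner.

The lime hexagon is in the bottom-left of the second image and the bottom-right of the first — shapes on opposite sides of the vertical midline have swapped in a mirror flip. A dark label reading "SAMPLE" appears in the lower-right corner.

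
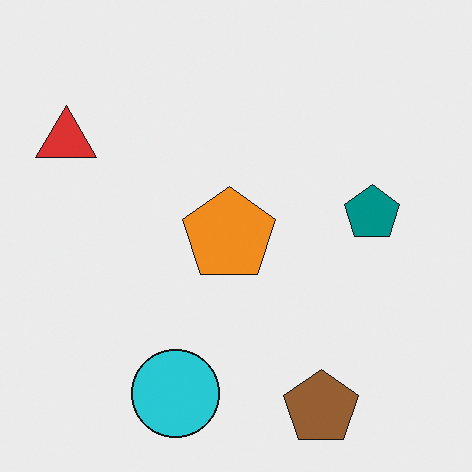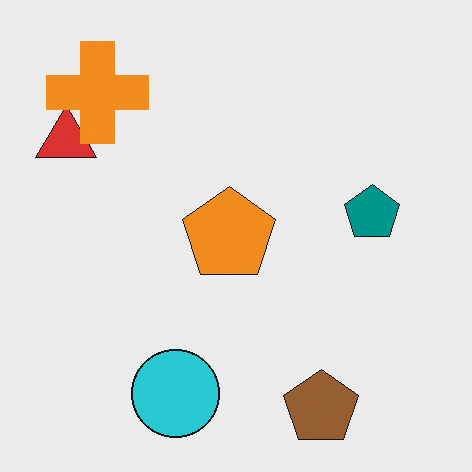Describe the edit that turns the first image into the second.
The transformation is: overlaid with an additional orange cross.

An orange cross appears in the second image that is absent from the first.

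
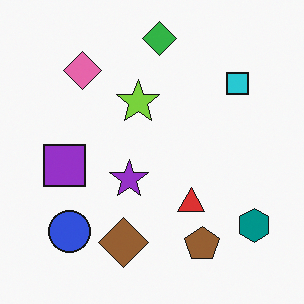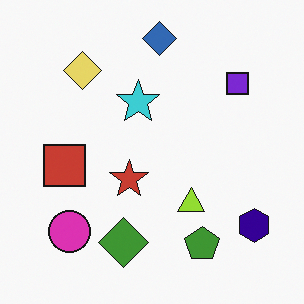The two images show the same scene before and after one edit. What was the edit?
The transformation is: hue-shifted noticeably.

Every shape's color has rotated by the same amount around the hue wheel — a uniform hue shift.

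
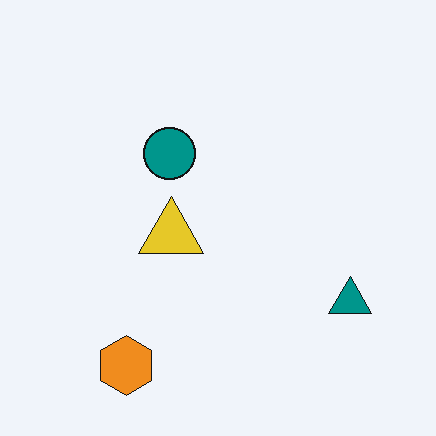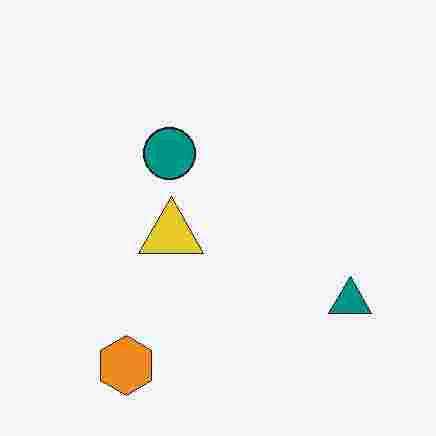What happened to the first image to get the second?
It was degraded with heavy JPEG compression.

Blocky 8×8 compression artifacts appear around shape edges and the flat background shows ringing — characteristic JPEG degradation.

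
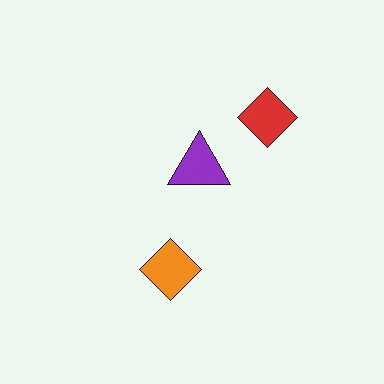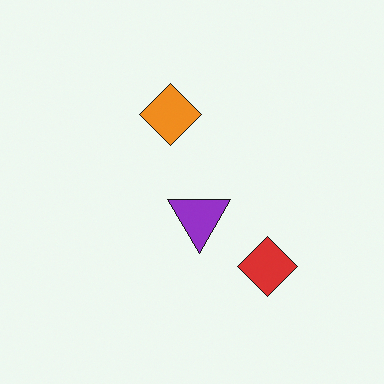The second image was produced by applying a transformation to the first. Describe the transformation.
This is the original image flipped vertically (top ↔ bottom).

The orange diamond is in the bottom of the first image and the top of the second — shapes on opposite sides of the horizontal midline have swapped in a mirror flip.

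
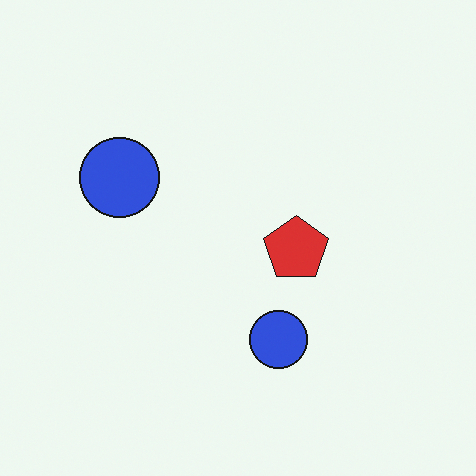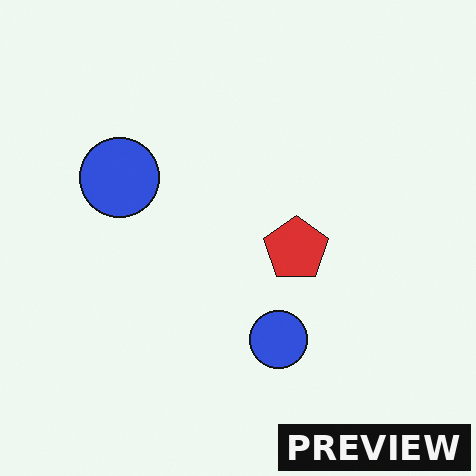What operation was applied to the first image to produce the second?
It was watermarked with the text "PREVIEW" in the lower-right corner.

A dark label reading "PREVIEW" appears in the lower-right corner.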